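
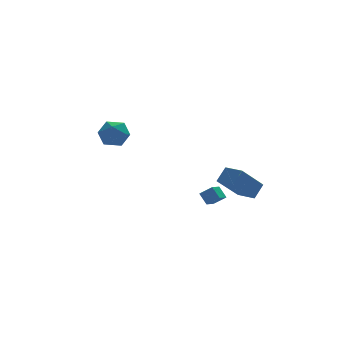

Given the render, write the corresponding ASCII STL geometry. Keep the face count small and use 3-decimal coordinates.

solid 
facet normal -0.752 0.553 0.359
outer loop
vertex -4.023 0.392 3.378
vertex -4.459 -0.425 3.725
vertex -3.821 0.074 4.292
endloop
endfacet
facet normal -0.142 0.925 0.353
outer loop
vertex -4.023 0.392 3.378
vertex -3.821 0.074 4.292
vertex -3.093 0.407 3.712
endloop
endfacet
facet normal 0.099 0.943 -0.319
outer loop
vertex -4.023 0.392 3.378
vertex -3.093 0.407 3.712
vertex -3.281 0.114 2.787
endloop
endfacet
facet normal -0.361 0.583 -0.728
outer loop
vertex -4.023 0.392 3.378
vertex -3.281 0.114 2.787
vertex -4.125 -0.399 2.795
endloop
endfacet
facet normal -0.887 0.342 -0.309
outer loop
vertex -4.023 0.392 3.378
vertex -4.125 -0.399 2.795
vertex -4.459 -0.425 3.725
endloop
endfacet
facet normal 0.336 0.570 0.749
outer loop
vertex -3.093 0.407 3.712
vertex -3.821 0.074 4.292
vertex -2.955 -0.401 4.265
endloop
endfacet
facet normal -0.651 -0.029 0.758
outer loop
vertex -3.821 0.074 4.292
vertex -4.459 -0.425 3.725
vertex -3.799 -0.914 4.273
endloop
endfacet
facet normal -0.871 -0.370 -0.323
outer loop
vertex -4.459 -0.425 3.725
vertex -4.125 -0.399 2.795
vertex -3.987 -1.207 3.348
endloop
endfacet
facet normal -0.021 0.019 -1.000
outer loop
vertex -4.125 -0.399 2.795
vertex -3.281 0.114 2.787
vertex -3.259 -0.874 2.768
endloop
endfacet
facet normal 0.725 0.600 -0.338
outer loop
vertex -3.281 0.114 2.787
vertex -3.093 0.407 3.712
vertex -2.621 -0.375 3.335
endloop
endfacet
facet normal 0.361 -0.583 0.728
outer loop
vertex -3.057 -1.192 3.682
vertex -2.955 -0.401 4.265
vertex -3.799 -0.914 4.273
endloop
endfacet
facet normal -0.099 -0.943 0.319
outer loop
vertex -3.057 -1.192 3.682
vertex -3.799 -0.914 4.273
vertex -3.987 -1.207 3.348
endloop
endfacet
facet normal 0.142 -0.925 -0.353
outer loop
vertex -3.057 -1.192 3.682
vertex -3.987 -1.207 3.348
vertex -3.259 -0.874 2.768
endloop
endfacet
facet normal 0.752 -0.553 -0.359
outer loop
vertex -3.057 -1.192 3.682
vertex -3.259 -0.874 2.768
vertex -2.621 -0.375 3.335
endloop
endfacet
facet normal 0.887 -0.342 0.309
outer loop
vertex -3.057 -1.192 3.682
vertex -2.621 -0.375 3.335
vertex -2.955 -0.401 4.265
endloop
endfacet
facet normal 0.021 -0.019 1.000
outer loop
vertex -3.799 -0.914 4.273
vertex -2.955 -0.401 4.265
vertex -3.821 0.074 4.292
endloop
endfacet
facet normal -0.725 -0.600 0.338
outer loop
vertex -3.987 -1.207 3.348
vertex -3.799 -0.914 4.273
vertex -4.459 -0.425 3.725
endloop
endfacet
facet normal -0.336 -0.570 -0.749
outer loop
vertex -3.259 -0.874 2.768
vertex -3.987 -1.207 3.348
vertex -4.125 -0.399 2.795
endloop
endfacet
facet normal 0.651 0.029 -0.758
outer loop
vertex -2.621 -0.375 3.335
vertex -3.259 -0.874 2.768
vertex -3.281 0.114 2.787
endloop
endfacet
facet normal 0.871 0.370 0.323
outer loop
vertex -2.955 -0.401 4.265
vertex -2.621 -0.375 3.335
vertex -3.093 0.407 3.712
endloop
endfacet
facet normal -0.589 -0.365 -0.721
outer loop
vertex 2.726 -2.131 -0.449
vertex 2.163 -0.987 -0.568
vertex 4.197 -1.562 -1.94
endloop
endfacet
facet normal 0.440 -0.893 0.093
outer loop
vertex 4.857 -1.153 -1.132
vertex 2.726 -2.131 -0.449
vertex 4.197 -1.562 -1.94
endloop
endfacet
facet normal -0.589 -0.364 -0.721
outer loop
vertex 4.197 -1.562 -1.94
vertex 2.163 -0.987 -0.568
vertex 3.634 -0.418 -2.058
endloop
endfacet
facet normal 0.678 0.263 -0.687
outer loop
vertex 3.634 -0.418 -2.058
vertex 4.857 -1.153 -1.132
vertex 4.197 -1.562 -1.94
endloop
endfacet
facet normal -0.678 -0.262 0.687
outer loop
vertex 2.726 -2.131 -0.449
vertex 2.823 -0.578 0.24
vertex 2.163 -0.987 -0.568
endloop
endfacet
facet normal 0.440 -0.893 0.093
outer loop
vertex 3.386 -1.722 0.358
vertex 2.726 -2.131 -0.449
vertex 4.857 -1.153 -1.132
endloop
endfacet
facet normal -0.677 -0.263 0.687
outer loop
vertex 3.386 -1.722 0.358
vertex 2.823 -0.578 0.24
vertex 2.726 -2.131 -0.449
endloop
endfacet
facet normal -0.440 0.893 -0.093
outer loop
vertex 2.163 -0.987 -0.568
vertex 2.823 -0.578 0.24
vertex 3.634 -0.418 -2.058
endloop
endfacet
facet normal 0.678 0.262 -0.687
outer loop
vertex 4.294 -0.009 -1.251
vertex 4.857 -1.153 -1.132
vertex 3.634 -0.418 -2.058
endloop
endfacet
facet normal -0.440 0.893 -0.093
outer loop
vertex 3.634 -0.418 -2.058
vertex 2.823 -0.578 0.24
vertex 4.294 -0.009 -1.251
endloop
endfacet
facet normal 0.589 0.365 0.721
outer loop
vertex 4.294 -0.009 -1.251
vertex 3.386 -1.722 0.358
vertex 4.857 -1.153 -1.132
endloop
endfacet
facet normal 0.590 0.365 0.721
outer loop
vertex 2.823 -0.578 0.24
vertex 3.386 -1.722 0.358
vertex 4.294 -0.009 -1.251
endloop
endfacet
facet normal -0.656 0.427 -0.622
outer loop
vertex 2.188 2.035 -2.781
vertex 2.802 2.591 -3.047
vertex 2.428 1.459 -3.43
endloop
endfacet
facet normal -0.706 -0.639 0.306
outer loop
vertex 3.058 1.049 -2.833
vertex 2.188 2.035 -2.781
vertex 2.428 1.459 -3.43
endloop
endfacet
facet normal -0.656 0.427 -0.622
outer loop
vertex 2.428 1.459 -3.43
vertex 2.802 2.591 -3.047
vertex 3.042 2.015 -3.696
endloop
endfacet
facet normal 0.267 -0.640 -0.721
outer loop
vertex 3.042 2.015 -3.696
vertex 3.058 1.049 -2.833
vertex 2.428 1.459 -3.43
endloop
endfacet
facet normal -0.267 0.640 0.721
outer loop
vertex 2.188 2.035 -2.781
vertex 3.432 2.181 -2.45
vertex 2.802 2.591 -3.047
endloop
endfacet
facet normal -0.706 -0.639 0.306
outer loop
vertex 2.818 1.625 -2.184
vertex 2.188 2.035 -2.781
vertex 3.058 1.049 -2.833
endloop
endfacet
facet normal -0.267 0.640 0.721
outer loop
vertex 2.818 1.625 -2.184
vertex 3.432 2.181 -2.45
vertex 2.188 2.035 -2.781
endloop
endfacet
facet normal 0.706 0.639 -0.306
outer loop
vertex 2.802 2.591 -3.047
vertex 3.432 2.181 -2.45
vertex 3.042 2.015 -3.696
endloop
endfacet
facet normal 0.267 -0.640 -0.721
outer loop
vertex 3.672 1.605 -3.099
vertex 3.058 1.049 -2.833
vertex 3.042 2.015 -3.696
endloop
endfacet
facet normal 0.706 0.639 -0.306
outer loop
vertex 3.042 2.015 -3.696
vertex 3.432 2.181 -2.45
vertex 3.672 1.605 -3.099
endloop
endfacet
facet normal 0.656 -0.427 0.622
outer loop
vertex 3.672 1.605 -3.099
vertex 2.818 1.625 -2.184
vertex 3.058 1.049 -2.833
endloop
endfacet
facet normal 0.656 -0.427 0.622
outer loop
vertex 3.432 2.181 -2.45
vertex 2.818 1.625 -2.184
vertex 3.672 1.605 -3.099
endloop
endfacet

endsolid


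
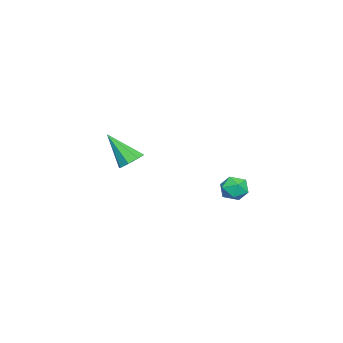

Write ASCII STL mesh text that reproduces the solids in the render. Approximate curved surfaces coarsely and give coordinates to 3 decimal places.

solid 
facet normal 0.062 0.625 -0.778
outer loop
vertex 1.914 -2.444 -2.056
vertex 1.147 -2.559 -2.209
vertex 1.558 -2.049 -1.767
endloop
endfacet
facet normal 0.745 0.208 0.634
outer loop
vertex 1.914 -2.444 -2.056
vertex 1.558 -2.049 -1.767
vertex 1.013 -3.921 -0.511
endloop
endfacet
facet normal 0.061 0.625 -0.778
outer loop
vertex 1.558 -2.049 -1.767
vertex 1.147 -2.559 -2.209
vertex 0.962 -1.953 -1.737
endloop
endfacet
facet normal 0.127 0.527 0.840
outer loop
vertex 1.558 -2.049 -1.767
vertex 0.962 -1.953 -1.737
vertex 1.013 -3.921 -0.511
endloop
endfacet
facet normal 0.062 0.625 -0.778
outer loop
vertex 0.962 -1.953 -1.737
vertex 1.147 -2.559 -2.209
vertex 0.474 -2.212 -1.984
endloop
endfacet
facet normal -0.577 0.421 0.700
outer loop
vertex 0.962 -1.953 -1.737
vertex 0.474 -2.212 -1.984
vertex 1.013 -3.921 -0.511
endloop
endfacet
facet normal 0.062 0.625 -0.779
outer loop
vertex 0.474 -2.212 -1.984
vertex 1.147 -2.559 -2.209
vertex 0.381 -2.674 -2.362
endloop
endfacet
facet normal -0.955 -0.048 0.294
outer loop
vertex 0.474 -2.212 -1.984
vertex 0.381 -2.674 -2.362
vertex 1.013 -3.921 -0.511
endloop
endfacet
facet normal 0.062 0.624 -0.779
outer loop
vertex 0.381 -2.674 -2.362
vertex 1.147 -2.559 -2.209
vertex 0.736 -3.069 -2.65
endloop
endfacet
facet normal -0.785 -0.604 -0.139
outer loop
vertex 0.381 -2.674 -2.362
vertex 0.736 -3.069 -2.65
vertex 1.013 -3.921 -0.511
endloop
endfacet
facet normal 0.062 0.624 -0.779
outer loop
vertex 0.736 -3.069 -2.65
vertex 1.147 -2.559 -2.209
vertex 1.332 -3.166 -2.68
endloop
endfacet
facet normal -0.168 -0.923 -0.346
outer loop
vertex 0.736 -3.069 -2.65
vertex 1.332 -3.166 -2.68
vertex 1.013 -3.921 -0.511
endloop
endfacet
facet normal 0.062 0.624 -0.779
outer loop
vertex 1.332 -3.166 -2.68
vertex 1.147 -2.559 -2.209
vertex 1.82 -2.907 -2.434
endloop
endfacet
facet normal 0.538 -0.818 -0.206
outer loop
vertex 1.332 -3.166 -2.68
vertex 1.82 -2.907 -2.434
vertex 1.013 -3.921 -0.511
endloop
endfacet
facet normal 0.062 0.624 -0.779
outer loop
vertex 1.82 -2.907 -2.434
vertex 1.147 -2.559 -2.209
vertex 1.914 -2.444 -2.056
endloop
endfacet
facet normal 0.915 -0.349 0.200
outer loop
vertex 1.82 -2.907 -2.434
vertex 1.914 -2.444 -2.056
vertex 1.013 -3.921 -0.511
endloop
endfacet
facet normal 0.199 0.850 0.488
outer loop
vertex 3.988 4.406 -2.331
vertex 3.535 4.148 -1.697
vertex 4.336 3.977 -1.725
endloop
endfacet
facet normal 0.737 0.674 0.054
outer loop
vertex 3.988 4.406 -2.331
vertex 4.336 3.977 -1.725
vertex 4.536 3.821 -2.505
endloop
endfacet
facet normal 0.479 0.630 -0.611
outer loop
vertex 3.988 4.406 -2.331
vertex 4.536 3.821 -2.505
vertex 3.857 3.896 -2.96
endloop
endfacet
facet normal -0.219 0.780 -0.587
outer loop
vertex 3.988 4.406 -2.331
vertex 3.857 3.896 -2.96
vertex 3.239 4.098 -2.461
endloop
endfacet
facet normal -0.392 0.915 0.092
outer loop
vertex 3.988 4.406 -2.331
vertex 3.239 4.098 -2.461
vertex 3.535 4.148 -1.697
endloop
endfacet
facet normal 0.970 0.027 0.243
outer loop
vertex 4.536 3.821 -2.505
vertex 4.336 3.977 -1.725
vertex 4.421 3.202 -1.979
endloop
endfacet
facet normal 0.100 0.311 0.945
outer loop
vertex 4.336 3.977 -1.725
vertex 3.535 4.148 -1.697
vertex 3.803 3.404 -1.48
endloop
endfacet
facet normal -0.856 0.418 0.304
outer loop
vertex 3.535 4.148 -1.697
vertex 3.239 4.098 -2.461
vertex 3.124 3.479 -1.935
endloop
endfacet
facet normal -0.576 0.197 -0.793
outer loop
vertex 3.239 4.098 -2.461
vertex 3.857 3.896 -2.96
vertex 3.324 3.323 -2.715
endloop
endfacet
facet normal 0.553 -0.044 -0.832
outer loop
vertex 3.857 3.896 -2.96
vertex 4.536 3.821 -2.505
vertex 4.125 3.152 -2.743
endloop
endfacet
facet normal 0.219 -0.780 0.587
outer loop
vertex 3.672 2.894 -2.109
vertex 4.421 3.202 -1.979
vertex 3.803 3.404 -1.48
endloop
endfacet
facet normal -0.479 -0.630 0.611
outer loop
vertex 3.672 2.894 -2.109
vertex 3.803 3.404 -1.48
vertex 3.124 3.479 -1.935
endloop
endfacet
facet normal -0.737 -0.674 -0.054
outer loop
vertex 3.672 2.894 -2.109
vertex 3.124 3.479 -1.935
vertex 3.324 3.323 -2.715
endloop
endfacet
facet normal -0.199 -0.850 -0.488
outer loop
vertex 3.672 2.894 -2.109
vertex 3.324 3.323 -2.715
vertex 4.125 3.152 -2.743
endloop
endfacet
facet normal 0.392 -0.915 -0.092
outer loop
vertex 3.672 2.894 -2.109
vertex 4.125 3.152 -2.743
vertex 4.421 3.202 -1.979
endloop
endfacet
facet normal 0.576 -0.197 0.793
outer loop
vertex 3.803 3.404 -1.48
vertex 4.421 3.202 -1.979
vertex 4.336 3.977 -1.725
endloop
endfacet
facet normal -0.553 0.044 0.832
outer loop
vertex 3.124 3.479 -1.935
vertex 3.803 3.404 -1.48
vertex 3.535 4.148 -1.697
endloop
endfacet
facet normal -0.970 -0.027 -0.243
outer loop
vertex 3.324 3.323 -2.715
vertex 3.124 3.479 -1.935
vertex 3.239 4.098 -2.461
endloop
endfacet
facet normal -0.100 -0.311 -0.945
outer loop
vertex 4.125 3.152 -2.743
vertex 3.324 3.323 -2.715
vertex 3.857 3.896 -2.96
endloop
endfacet
facet normal 0.856 -0.418 -0.304
outer loop
vertex 4.421 3.202 -1.979
vertex 4.125 3.152 -2.743
vertex 4.536 3.821 -2.505
endloop
endfacet

endsolid


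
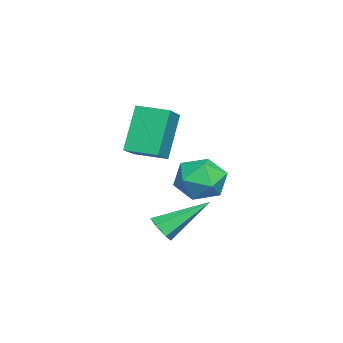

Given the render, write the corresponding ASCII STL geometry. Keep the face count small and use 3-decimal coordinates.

solid 
facet normal -0.142 -0.142 0.980
outer loop
vertex -0.443 -1.979 -2.146
vertex -1.514 -1.995 -2.304
vertex -0.946 -2.915 -2.355
endloop
endfacet
facet normal 0.476 -0.427 0.769
outer loop
vertex -0.443 -1.979 -2.146
vertex -0.946 -2.915 -2.355
vertex 0.006 -2.696 -2.822
endloop
endfacet
facet normal 0.872 0.092 0.482
outer loop
vertex -0.443 -1.979 -2.146
vertex 0.006 -2.696 -2.822
vertex 0.027 -1.64 -3.061
endloop
endfacet
facet normal 0.498 0.698 0.514
outer loop
vertex -0.443 -1.979 -2.146
vertex 0.027 -1.64 -3.061
vertex -0.913 -1.206 -2.74
endloop
endfacet
facet normal -0.130 0.553 0.823
outer loop
vertex -0.443 -1.979 -2.146
vertex -0.913 -1.206 -2.74
vertex -1.514 -1.995 -2.304
endloop
endfacet
facet normal 0.335 -0.906 0.258
outer loop
vertex 0.006 -2.696 -2.822
vertex -0.946 -2.915 -2.355
vertex -0.787 -3.154 -3.4
endloop
endfacet
facet normal -0.666 -0.444 0.599
outer loop
vertex -0.946 -2.915 -2.355
vertex -1.514 -1.995 -2.304
vertex -1.727 -2.72 -3.079
endloop
endfacet
facet normal -0.645 0.682 0.345
outer loop
vertex -1.514 -1.995 -2.304
vertex -0.913 -1.206 -2.74
vertex -1.706 -1.664 -3.318
endloop
endfacet
facet normal 0.371 0.916 -0.153
outer loop
vertex -0.913 -1.206 -2.74
vertex 0.027 -1.64 -3.061
vertex -0.754 -1.445 -3.785
endloop
endfacet
facet normal 0.976 -0.066 -0.206
outer loop
vertex 0.027 -1.64 -3.061
vertex 0.006 -2.696 -2.822
vertex -0.186 -2.365 -3.836
endloop
endfacet
facet normal -0.498 -0.698 -0.514
outer loop
vertex -1.257 -2.381 -3.994
vertex -0.787 -3.154 -3.4
vertex -1.727 -2.72 -3.079
endloop
endfacet
facet normal -0.872 -0.092 -0.482
outer loop
vertex -1.257 -2.381 -3.994
vertex -1.727 -2.72 -3.079
vertex -1.706 -1.664 -3.318
endloop
endfacet
facet normal -0.476 0.427 -0.769
outer loop
vertex -1.257 -2.381 -3.994
vertex -1.706 -1.664 -3.318
vertex -0.754 -1.445 -3.785
endloop
endfacet
facet normal 0.142 0.142 -0.980
outer loop
vertex -1.257 -2.381 -3.994
vertex -0.754 -1.445 -3.785
vertex -0.186 -2.365 -3.836
endloop
endfacet
facet normal 0.130 -0.553 -0.823
outer loop
vertex -1.257 -2.381 -3.994
vertex -0.186 -2.365 -3.836
vertex -0.787 -3.154 -3.4
endloop
endfacet
facet normal -0.371 -0.916 0.153
outer loop
vertex -1.727 -2.72 -3.079
vertex -0.787 -3.154 -3.4
vertex -0.946 -2.915 -2.355
endloop
endfacet
facet normal -0.976 0.066 0.206
outer loop
vertex -1.706 -1.664 -3.318
vertex -1.727 -2.72 -3.079
vertex -1.514 -1.995 -2.304
endloop
endfacet
facet normal -0.335 0.906 -0.258
outer loop
vertex -0.754 -1.445 -3.785
vertex -1.706 -1.664 -3.318
vertex -0.913 -1.206 -2.74
endloop
endfacet
facet normal 0.666 0.444 -0.599
outer loop
vertex -0.186 -2.365 -3.836
vertex -0.754 -1.445 -3.785
vertex 0.027 -1.64 -3.061
endloop
endfacet
facet normal 0.645 -0.682 -0.345
outer loop
vertex -0.787 -3.154 -3.4
vertex -0.186 -2.365 -3.836
vertex 0.006 -2.696 -2.822
endloop
endfacet
facet normal -0.890 0.089 -0.447
outer loop
vertex -0.859 -4.15 0.206
vertex -0.681 -2.897 0.102
vertex 0.035 -4.43 -1.628
endloop
endfacet
facet normal -0.140 -0.987 0.082
outer loop
vertex 1.361 -4.563 -0.962
vertex -0.859 -4.15 0.206
vertex 0.035 -4.43 -1.628
endloop
endfacet
facet normal -0.890 0.089 -0.447
outer loop
vertex 0.035 -4.43 -1.628
vertex -0.681 -2.897 0.102
vertex 0.213 -3.177 -1.733
endloop
endfacet
facet normal 0.434 -0.136 -0.891
outer loop
vertex 0.213 -3.177 -1.733
vertex 1.361 -4.563 -0.962
vertex 0.035 -4.43 -1.628
endloop
endfacet
facet normal -0.434 0.136 0.891
outer loop
vertex -0.859 -4.15 0.206
vertex 0.645 -3.03 0.768
vertex -0.681 -2.897 0.102
endloop
endfacet
facet normal -0.140 -0.987 0.082
outer loop
vertex 0.467 -4.283 0.873
vertex -0.859 -4.15 0.206
vertex 1.361 -4.563 -0.962
endloop
endfacet
facet normal -0.434 0.136 0.890
outer loop
vertex 0.467 -4.283 0.873
vertex 0.645 -3.03 0.768
vertex -0.859 -4.15 0.206
endloop
endfacet
facet normal 0.140 0.987 -0.082
outer loop
vertex -0.681 -2.897 0.102
vertex 0.645 -3.03 0.768
vertex 0.213 -3.177 -1.733
endloop
endfacet
facet normal 0.434 -0.136 -0.890
outer loop
vertex 1.539 -3.31 -1.066
vertex 1.361 -4.563 -0.962
vertex 0.213 -3.177 -1.733
endloop
endfacet
facet normal 0.140 0.987 -0.082
outer loop
vertex 0.213 -3.177 -1.733
vertex 0.645 -3.03 0.768
vertex 1.539 -3.31 -1.066
endloop
endfacet
facet normal 0.890 -0.089 0.447
outer loop
vertex 1.539 -3.31 -1.066
vertex 0.467 -4.283 0.873
vertex 1.361 -4.563 -0.962
endloop
endfacet
facet normal 0.890 -0.089 0.447
outer loop
vertex 0.645 -3.03 0.768
vertex 0.467 -4.283 0.873
vertex 1.539 -3.31 -1.066
endloop
endfacet
facet normal 0.298 -0.775 -0.557
outer loop
vertex 2.192 -3.301 -4.169
vertex 1.735 -3.197 -4.558
vertex 2.275 -2.928 -4.643
endloop
endfacet
facet normal 0.844 0.340 0.415
outer loop
vertex 2.192 -3.301 -4.169
vertex 2.275 -2.928 -4.643
vertex 1.105 -1.563 -3.382
endloop
endfacet
facet normal 0.298 -0.775 -0.558
outer loop
vertex 2.275 -2.928 -4.643
vertex 1.735 -3.197 -4.558
vertex 1.818 -2.823 -5.033
endloop
endfacet
facet normal 0.501 0.779 -0.378
outer loop
vertex 2.275 -2.928 -4.643
vertex 1.818 -2.823 -5.033
vertex 1.105 -1.563 -3.382
endloop
endfacet
facet normal 0.299 -0.774 -0.558
outer loop
vertex 1.818 -2.823 -5.033
vertex 1.735 -3.197 -4.558
vertex 1.277 -3.093 -4.948
endloop
endfacet
facet normal -0.416 0.627 -0.658
outer loop
vertex 1.818 -2.823 -5.033
vertex 1.277 -3.093 -4.948
vertex 1.105 -1.563 -3.382
endloop
endfacet
facet normal 0.299 -0.774 -0.558
outer loop
vertex 1.277 -3.093 -4.948
vertex 1.735 -3.197 -4.558
vertex 1.194 -3.467 -4.473
endloop
endfacet
facet normal -0.989 0.036 -0.144
outer loop
vertex 1.277 -3.093 -4.948
vertex 1.194 -3.467 -4.473
vertex 1.105 -1.563 -3.382
endloop
endfacet
facet normal 0.299 -0.774 -0.558
outer loop
vertex 1.194 -3.467 -4.473
vertex 1.735 -3.197 -4.558
vertex 1.652 -3.571 -4.083
endloop
endfacet
facet normal -0.645 -0.402 0.650
outer loop
vertex 1.194 -3.467 -4.473
vertex 1.652 -3.571 -4.083
vertex 1.105 -1.563 -3.382
endloop
endfacet
facet normal 0.298 -0.775 -0.558
outer loop
vertex 1.652 -3.571 -4.083
vertex 1.735 -3.197 -4.558
vertex 2.192 -3.301 -4.169
endloop
endfacet
facet normal 0.273 -0.250 0.929
outer loop
vertex 1.652 -3.571 -4.083
vertex 2.192 -3.301 -4.169
vertex 1.105 -1.563 -3.382
endloop
endfacet

endsolid


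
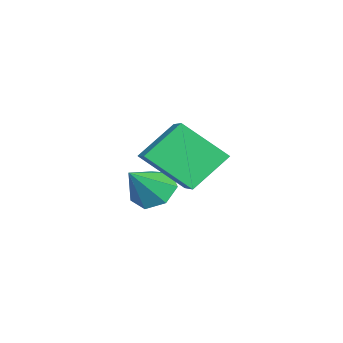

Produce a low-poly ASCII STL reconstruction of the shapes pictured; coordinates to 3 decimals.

solid 
facet normal -0.660 0.313 -0.683
outer loop
vertex -3.819 1.674 -1.461
vertex -4.388 1.096 -1.176
vertex -4.272 1.908 -0.916
endloop
endfacet
facet normal 0.695 0.655 0.297
outer loop
vertex -3.819 1.674 -1.461
vertex -4.272 1.908 -0.916
vertex -3.392 0.624 -0.144
endloop
endfacet
facet normal -0.660 0.313 -0.683
outer loop
vertex -4.272 1.908 -0.916
vertex -4.388 1.096 -1.176
vertex -4.813 1.53 -0.567
endloop
endfacet
facet normal 0.123 0.572 0.811
outer loop
vertex -4.272 1.908 -0.916
vertex -4.813 1.53 -0.567
vertex -3.392 0.624 -0.144
endloop
endfacet
facet normal -0.660 0.313 -0.683
outer loop
vertex -4.813 1.53 -0.567
vertex -4.388 1.096 -1.176
vertex -5.034 0.826 -0.676
endloop
endfacet
facet normal -0.313 -0.049 0.948
outer loop
vertex -4.813 1.53 -0.567
vertex -5.034 0.826 -0.676
vertex -3.392 0.624 -0.144
endloop
endfacet
facet normal -0.660 0.313 -0.683
outer loop
vertex -5.034 0.826 -0.676
vertex -4.388 1.096 -1.176
vertex -4.768 0.325 -1.162
endloop
endfacet
facet normal -0.288 -0.741 0.607
outer loop
vertex -5.034 0.826 -0.676
vertex -4.768 0.325 -1.162
vertex -3.392 0.624 -0.144
endloop
endfacet
facet normal -0.660 0.313 -0.683
outer loop
vertex -4.768 0.325 -1.162
vertex -4.388 1.096 -1.176
vertex -4.217 0.405 -1.658
endloop
endfacet
facet normal 0.182 -0.982 0.043
outer loop
vertex -4.768 0.325 -1.162
vertex -4.217 0.405 -1.658
vertex -3.392 0.624 -0.144
endloop
endfacet
facet normal -0.659 0.313 -0.683
outer loop
vertex -4.217 0.405 -1.658
vertex -4.388 1.096 -1.176
vertex -3.794 1.005 -1.791
endloop
endfacet
facet normal 0.740 -0.592 -0.318
outer loop
vertex -4.217 0.405 -1.658
vertex -3.794 1.005 -1.791
vertex -3.392 0.624 -0.144
endloop
endfacet
facet normal -0.660 0.312 -0.683
outer loop
vertex -3.794 1.005 -1.791
vertex -4.388 1.096 -1.176
vertex -3.819 1.674 -1.461
endloop
endfacet
facet normal 0.969 0.137 -0.205
outer loop
vertex -3.794 1.005 -1.791
vertex -3.819 1.674 -1.461
vertex -3.392 0.624 -0.144
endloop
endfacet
facet normal -0.860 -0.377 -0.344
outer loop
vertex -2.641 2.281 2.29
vertex -2.776 3.671 1.106
vertex -1.833 1.432 1.201
endloop
endfacet
facet normal 0.073 -0.759 0.646
outer loop
vertex -0.104 2.189 1.894
vertex -2.641 2.281 2.29
vertex -1.833 1.432 1.201
endloop
endfacet
facet normal -0.860 -0.377 -0.345
outer loop
vertex -1.833 1.432 1.201
vertex -2.776 3.671 1.106
vertex -1.967 2.822 0.017
endloop
endfacet
facet normal 0.505 -0.531 -0.680
outer loop
vertex -1.967 2.822 0.017
vertex -0.104 2.189 1.894
vertex -1.833 1.432 1.201
endloop
endfacet
facet normal -0.505 0.531 0.681
outer loop
vertex -2.641 2.281 2.29
vertex -1.047 4.428 1.799
vertex -2.776 3.671 1.106
endloop
endfacet
facet normal 0.073 -0.759 0.647
outer loop
vertex -0.913 3.038 2.983
vertex -2.641 2.281 2.29
vertex -0.104 2.189 1.894
endloop
endfacet
facet normal -0.505 0.531 0.680
outer loop
vertex -0.913 3.038 2.983
vertex -1.047 4.428 1.799
vertex -2.641 2.281 2.29
endloop
endfacet
facet normal -0.073 0.759 -0.647
outer loop
vertex -2.776 3.671 1.106
vertex -1.047 4.428 1.799
vertex -1.967 2.822 0.017
endloop
endfacet
facet normal 0.505 -0.531 -0.681
outer loop
vertex -0.239 3.579 0.71
vertex -0.104 2.189 1.894
vertex -1.967 2.822 0.017
endloop
endfacet
facet normal -0.073 0.759 -0.646
outer loop
vertex -1.967 2.822 0.017
vertex -1.047 4.428 1.799
vertex -0.239 3.579 0.71
endloop
endfacet
facet normal 0.860 0.377 0.345
outer loop
vertex -0.239 3.579 0.71
vertex -0.913 3.038 2.983
vertex -0.104 2.189 1.894
endloop
endfacet
facet normal 0.860 0.376 0.345
outer loop
vertex -1.047 4.428 1.799
vertex -0.913 3.038 2.983
vertex -0.239 3.579 0.71
endloop
endfacet

endsolid


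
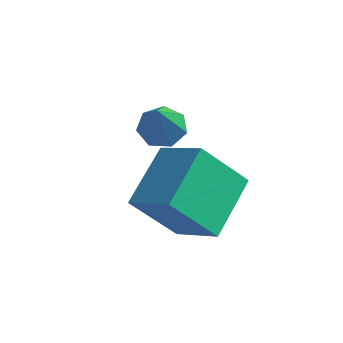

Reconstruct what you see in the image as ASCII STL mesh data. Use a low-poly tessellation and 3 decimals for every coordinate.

solid 
facet normal -0.263 0.559 -0.786
outer loop
vertex 1.599 -0.31 1.907
vertex 1.255 -0.836 1.648
vertex 1.032 -0.35 2.068
endloop
endfacet
facet normal 0.169 0.636 0.753
outer loop
vertex 1.599 -0.31 1.907
vertex 1.032 -0.35 2.068
vertex 1.805 -2.004 3.292
endloop
endfacet
facet normal -0.264 0.559 -0.786
outer loop
vertex 1.032 -0.35 2.068
vertex 1.255 -0.836 1.648
vertex 0.634 -0.756 1.913
endloop
endfacet
facet normal -0.587 0.286 0.757
outer loop
vertex 1.032 -0.35 2.068
vertex 0.634 -0.756 1.913
vertex 1.805 -2.004 3.292
endloop
endfacet
facet normal -0.264 0.558 -0.787
outer loop
vertex 0.634 -0.756 1.913
vertex 1.255 -0.836 1.648
vertex 0.702 -1.223 1.559
endloop
endfacet
facet normal -0.845 -0.396 0.360
outer loop
vertex 0.634 -0.756 1.913
vertex 0.702 -1.223 1.559
vertex 1.805 -2.004 3.292
endloop
endfacet
facet normal -0.263 0.558 -0.787
outer loop
vertex 0.702 -1.223 1.559
vertex 1.255 -0.836 1.648
vertex 1.187 -1.399 1.272
endloop
endfacet
facet normal -0.412 -0.900 -0.144
outer loop
vertex 0.702 -1.223 1.559
vertex 1.187 -1.399 1.272
vertex 1.805 -2.004 3.292
endloop
endfacet
facet normal -0.264 0.558 -0.787
outer loop
vertex 1.187 -1.399 1.272
vertex 1.255 -0.836 1.648
vertex 1.723 -1.151 1.268
endloop
endfacet
facet normal 0.388 -0.844 -0.371
outer loop
vertex 1.187 -1.399 1.272
vertex 1.723 -1.151 1.268
vertex 1.805 -2.004 3.292
endloop
endfacet
facet normal -0.263 0.558 -0.787
outer loop
vertex 1.723 -1.151 1.268
vertex 1.255 -0.836 1.648
vertex 1.906 -0.666 1.551
endloop
endfacet
facet normal 0.951 -0.270 -0.152
outer loop
vertex 1.723 -1.151 1.268
vertex 1.906 -0.666 1.551
vertex 1.805 -2.004 3.292
endloop
endfacet
facet normal -0.263 0.559 -0.786
outer loop
vertex 1.906 -0.666 1.551
vertex 1.255 -0.836 1.648
vertex 1.599 -0.31 1.907
endloop
endfacet
facet normal 0.853 0.388 0.348
outer loop
vertex 1.906 -0.666 1.551
vertex 1.599 -0.31 1.907
vertex 1.805 -2.004 3.292
endloop
endfacet
facet normal -0.856 0.199 -0.478
outer loop
vertex 2.268 -4.196 1.489
vertex 2.187 -2.491 2.346
vertex 3.207 -3.46 0.114
endloop
endfacet
facet normal 0.042 -0.893 -0.449
outer loop
vertex 4.533 -3.769 0.854
vertex 2.268 -4.196 1.489
vertex 3.207 -3.46 0.114
endloop
endfacet
facet normal -0.856 0.199 -0.478
outer loop
vertex 3.207 -3.46 0.114
vertex 2.187 -2.491 2.346
vertex 3.126 -1.755 0.971
endloop
endfacet
facet normal 0.516 0.404 -0.755
outer loop
vertex 3.126 -1.755 0.971
vertex 4.533 -3.769 0.854
vertex 3.207 -3.46 0.114
endloop
endfacet
facet normal -0.516 -0.404 0.755
outer loop
vertex 2.268 -4.196 1.489
vertex 3.513 -2.8 3.086
vertex 2.187 -2.491 2.346
endloop
endfacet
facet normal 0.042 -0.893 -0.449
outer loop
vertex 3.594 -4.505 2.229
vertex 2.268 -4.196 1.489
vertex 4.533 -3.769 0.854
endloop
endfacet
facet normal -0.516 -0.404 0.755
outer loop
vertex 3.594 -4.505 2.229
vertex 3.513 -2.8 3.086
vertex 2.268 -4.196 1.489
endloop
endfacet
facet normal -0.042 0.893 0.449
outer loop
vertex 2.187 -2.491 2.346
vertex 3.513 -2.8 3.086
vertex 3.126 -1.755 0.971
endloop
endfacet
facet normal 0.516 0.404 -0.755
outer loop
vertex 4.452 -2.064 1.711
vertex 4.533 -3.769 0.854
vertex 3.126 -1.755 0.971
endloop
endfacet
facet normal -0.042 0.893 0.449
outer loop
vertex 3.126 -1.755 0.971
vertex 3.513 -2.8 3.086
vertex 4.452 -2.064 1.711
endloop
endfacet
facet normal 0.856 -0.199 0.478
outer loop
vertex 4.452 -2.064 1.711
vertex 3.594 -4.505 2.229
vertex 4.533 -3.769 0.854
endloop
endfacet
facet normal 0.856 -0.199 0.478
outer loop
vertex 3.513 -2.8 3.086
vertex 3.594 -4.505 2.229
vertex 4.452 -2.064 1.711
endloop
endfacet

endsolid


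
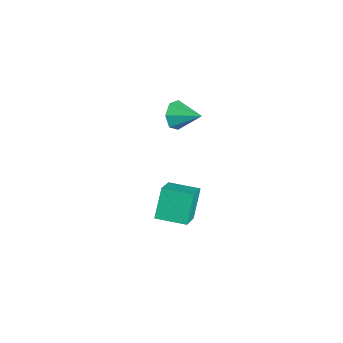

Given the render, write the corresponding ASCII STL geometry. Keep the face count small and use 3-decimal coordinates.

solid 
facet normal -0.705 0.401 -0.585
outer loop
vertex 2.381 -2.249 -3.604
vertex 3.17 -1.0 -3.697
vertex 3.141 -2.825 -4.914
endloop
endfacet
facet normal -0.533 -0.844 0.062
outer loop
vertex 4.43 -3.56 -3.843
vertex 2.381 -2.249 -3.604
vertex 3.141 -2.825 -4.914
endloop
endfacet
facet normal -0.705 0.401 -0.585
outer loop
vertex 3.141 -2.825 -4.914
vertex 3.17 -1.0 -3.697
vertex 3.929 -1.576 -5.006
endloop
endfacet
facet normal 0.469 -0.355 -0.808
outer loop
vertex 3.929 -1.576 -5.006
vertex 4.43 -3.56 -3.843
vertex 3.141 -2.825 -4.914
endloop
endfacet
facet normal -0.469 0.356 0.808
outer loop
vertex 2.381 -2.249 -3.604
vertex 4.459 -1.735 -2.626
vertex 3.17 -1.0 -3.697
endloop
endfacet
facet normal -0.533 -0.844 0.062
outer loop
vertex 3.671 -2.984 -2.534
vertex 2.381 -2.249 -3.604
vertex 4.43 -3.56 -3.843
endloop
endfacet
facet normal -0.469 0.355 0.809
outer loop
vertex 3.671 -2.984 -2.534
vertex 4.459 -1.735 -2.626
vertex 2.381 -2.249 -3.604
endloop
endfacet
facet normal 0.533 0.844 -0.062
outer loop
vertex 3.17 -1.0 -3.697
vertex 4.459 -1.735 -2.626
vertex 3.929 -1.576 -5.006
endloop
endfacet
facet normal 0.468 -0.356 -0.809
outer loop
vertex 5.219 -2.311 -3.936
vertex 4.43 -3.56 -3.843
vertex 3.929 -1.576 -5.006
endloop
endfacet
facet normal 0.533 0.844 -0.062
outer loop
vertex 3.929 -1.576 -5.006
vertex 4.459 -1.735 -2.626
vertex 5.219 -2.311 -3.936
endloop
endfacet
facet normal 0.705 -0.401 0.585
outer loop
vertex 5.219 -2.311 -3.936
vertex 3.671 -2.984 -2.534
vertex 4.43 -3.56 -3.843
endloop
endfacet
facet normal 0.705 -0.401 0.585
outer loop
vertex 4.459 -1.735 -2.626
vertex 3.671 -2.984 -2.534
vertex 5.219 -2.311 -3.936
endloop
endfacet
facet normal -0.677 -0.635 -0.371
outer loop
vertex -1.416 -0.561 -3.668
vertex -1.841 -0.53 -2.945
vertex -1.926 -0.043 -3.624
endloop
endfacet
facet normal 0.509 0.557 -0.656
outer loop
vertex -1.416 -0.561 -3.668
vertex -1.926 -0.043 -3.624
vertex -0.839 0.41 -2.395
endloop
endfacet
facet normal -0.677 -0.636 -0.371
outer loop
vertex -1.926 -0.043 -3.624
vertex -1.841 -0.53 -2.945
vertex -2.373 0.108 -3.068
endloop
endfacet
facet normal -0.055 0.952 -0.302
outer loop
vertex -1.926 -0.043 -3.624
vertex -2.373 0.108 -3.068
vertex -0.839 0.41 -2.395
endloop
endfacet
facet normal -0.677 -0.636 -0.370
outer loop
vertex -2.373 0.108 -3.068
vertex -1.841 -0.53 -2.945
vertex -2.419 -0.221 -2.419
endloop
endfacet
facet normal -0.344 0.847 0.405
outer loop
vertex -2.373 0.108 -3.068
vertex -2.419 -0.221 -2.419
vertex -0.839 0.41 -2.395
endloop
endfacet
facet normal -0.677 -0.636 -0.371
outer loop
vertex -2.419 -0.221 -2.419
vertex -1.841 -0.53 -2.945
vertex -2.03 -0.783 -2.166
endloop
endfacet
facet normal -0.143 0.322 0.936
outer loop
vertex -2.419 -0.221 -2.419
vertex -2.03 -0.783 -2.166
vertex -0.839 0.41 -2.395
endloop
endfacet
facet normal -0.678 -0.635 -0.371
outer loop
vertex -2.03 -0.783 -2.166
vertex -1.841 -0.53 -2.945
vertex -1.499 -1.155 -2.499
endloop
endfacet
facet normal 0.398 -0.227 0.889
outer loop
vertex -2.03 -0.783 -2.166
vertex -1.499 -1.155 -2.499
vertex -0.839 0.41 -2.395
endloop
endfacet
facet normal -0.677 -0.635 -0.371
outer loop
vertex -1.499 -1.155 -2.499
vertex -1.841 -0.53 -2.945
vertex -1.225 -1.056 -3.168
endloop
endfacet
facet normal 0.872 -0.388 0.300
outer loop
vertex -1.499 -1.155 -2.499
vertex -1.225 -1.056 -3.168
vertex -0.839 0.41 -2.395
endloop
endfacet
facet normal -0.677 -0.636 -0.371
outer loop
vertex -1.225 -1.056 -3.168
vertex -1.841 -0.53 -2.945
vertex -1.416 -0.561 -3.668
endloop
endfacet
facet normal 0.921 -0.037 -0.389
outer loop
vertex -1.225 -1.056 -3.168
vertex -1.416 -0.561 -3.668
vertex -0.839 0.41 -2.395
endloop
endfacet

endsolid


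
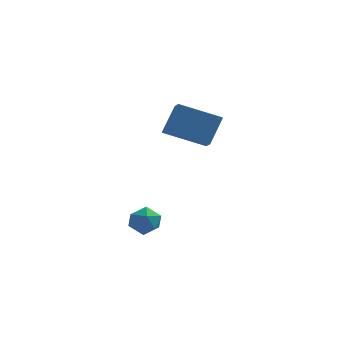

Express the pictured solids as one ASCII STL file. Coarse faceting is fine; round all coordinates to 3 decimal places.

solid 
facet normal -0.179 0.974 -0.140
outer loop
vertex -3.916 1.266 -2.779
vertex -4.252 1.308 -2.055
vertex -3.468 1.44 -2.14
endloop
endfacet
facet normal 0.405 0.769 -0.494
outer loop
vertex -3.916 1.266 -2.779
vertex -3.468 1.44 -2.14
vertex -3.192 0.937 -2.697
endloop
endfacet
facet normal 0.219 0.247 -0.944
outer loop
vertex -3.916 1.266 -2.779
vertex -3.192 0.937 -2.697
vertex -3.805 0.494 -2.955
endloop
endfacet
facet normal -0.481 0.129 -0.867
outer loop
vertex -3.916 1.266 -2.779
vertex -3.805 0.494 -2.955
vertex -4.46 0.723 -2.558
endloop
endfacet
facet normal -0.727 0.578 -0.371
outer loop
vertex -3.916 1.266 -2.779
vertex -4.46 0.723 -2.558
vertex -4.252 1.308 -2.055
endloop
endfacet
facet normal 0.866 0.500 -0.022
outer loop
vertex -3.192 0.937 -2.697
vertex -3.468 1.44 -2.14
vertex -3.08 0.777 -1.922
endloop
endfacet
facet normal -0.080 0.830 0.551
outer loop
vertex -3.468 1.44 -2.14
vertex -4.252 1.308 -2.055
vertex -3.735 1.006 -1.525
endloop
endfacet
facet normal -0.965 0.190 0.179
outer loop
vertex -4.252 1.308 -2.055
vertex -4.46 0.723 -2.558
vertex -4.348 0.563 -1.783
endloop
endfacet
facet normal -0.567 -0.537 -0.625
outer loop
vertex -4.46 0.723 -2.558
vertex -3.805 0.494 -2.955
vertex -4.072 0.06 -2.34
endloop
endfacet
facet normal 0.565 -0.346 -0.749
outer loop
vertex -3.805 0.494 -2.955
vertex -3.192 0.937 -2.697
vertex -3.288 0.192 -2.425
endloop
endfacet
facet normal 0.481 -0.129 0.867
outer loop
vertex -3.624 0.234 -1.701
vertex -3.08 0.777 -1.922
vertex -3.735 1.006 -1.525
endloop
endfacet
facet normal -0.219 -0.247 0.944
outer loop
vertex -3.624 0.234 -1.701
vertex -3.735 1.006 -1.525
vertex -4.348 0.563 -1.783
endloop
endfacet
facet normal -0.405 -0.769 0.494
outer loop
vertex -3.624 0.234 -1.701
vertex -4.348 0.563 -1.783
vertex -4.072 0.06 -2.34
endloop
endfacet
facet normal 0.179 -0.974 0.140
outer loop
vertex -3.624 0.234 -1.701
vertex -4.072 0.06 -2.34
vertex -3.288 0.192 -2.425
endloop
endfacet
facet normal 0.727 -0.578 0.371
outer loop
vertex -3.624 0.234 -1.701
vertex -3.288 0.192 -2.425
vertex -3.08 0.777 -1.922
endloop
endfacet
facet normal 0.567 0.537 0.625
outer loop
vertex -3.735 1.006 -1.525
vertex -3.08 0.777 -1.922
vertex -3.468 1.44 -2.14
endloop
endfacet
facet normal -0.565 0.346 0.749
outer loop
vertex -4.348 0.563 -1.783
vertex -3.735 1.006 -1.525
vertex -4.252 1.308 -2.055
endloop
endfacet
facet normal -0.866 -0.500 0.022
outer loop
vertex -4.072 0.06 -2.34
vertex -4.348 0.563 -1.783
vertex -4.46 0.723 -2.558
endloop
endfacet
facet normal 0.080 -0.830 -0.551
outer loop
vertex -3.288 0.192 -2.425
vertex -4.072 0.06 -2.34
vertex -3.805 0.494 -2.955
endloop
endfacet
facet normal 0.965 -0.190 -0.179
outer loop
vertex -3.08 0.777 -1.922
vertex -3.288 0.192 -2.425
vertex -3.192 0.937 -2.697
endloop
endfacet
facet normal -0.313 -0.509 -0.802
outer loop
vertex -2.964 1.326 2.865
vertex -3.212 2.522 2.203
vertex -1.089 1.314 2.142
endloop
endfacet
facet normal 0.178 -0.861 0.477
outer loop
vertex -0.608 2.098 3.377
vertex -2.964 1.326 2.865
vertex -1.089 1.314 2.142
endloop
endfacet
facet normal -0.312 -0.508 -0.802
outer loop
vertex -1.089 1.314 2.142
vertex -3.212 2.522 2.203
vertex -1.337 2.511 1.48
endloop
endfacet
facet normal 0.933 -0.006 -0.360
outer loop
vertex -1.337 2.511 1.48
vertex -0.608 2.098 3.377
vertex -1.089 1.314 2.142
endloop
endfacet
facet normal -0.933 0.006 0.360
outer loop
vertex -2.964 1.326 2.865
vertex -2.731 3.306 3.438
vertex -3.212 2.522 2.203
endloop
endfacet
facet normal 0.179 -0.861 0.476
outer loop
vertex -2.483 2.109 4.1
vertex -2.964 1.326 2.865
vertex -0.608 2.098 3.377
endloop
endfacet
facet normal -0.933 0.006 0.360
outer loop
vertex -2.483 2.109 4.1
vertex -2.731 3.306 3.438
vertex -2.964 1.326 2.865
endloop
endfacet
facet normal -0.179 0.861 -0.477
outer loop
vertex -3.212 2.522 2.203
vertex -2.731 3.306 3.438
vertex -1.337 2.511 1.48
endloop
endfacet
facet normal 0.933 -0.006 -0.360
outer loop
vertex -0.856 3.294 2.715
vertex -0.608 2.098 3.377
vertex -1.337 2.511 1.48
endloop
endfacet
facet normal -0.178 0.861 -0.476
outer loop
vertex -1.337 2.511 1.48
vertex -2.731 3.306 3.438
vertex -0.856 3.294 2.715
endloop
endfacet
facet normal 0.312 0.509 0.802
outer loop
vertex -0.856 3.294 2.715
vertex -2.483 2.109 4.1
vertex -0.608 2.098 3.377
endloop
endfacet
facet normal 0.313 0.508 0.802
outer loop
vertex -2.731 3.306 3.438
vertex -2.483 2.109 4.1
vertex -0.856 3.294 2.715
endloop
endfacet

endsolid


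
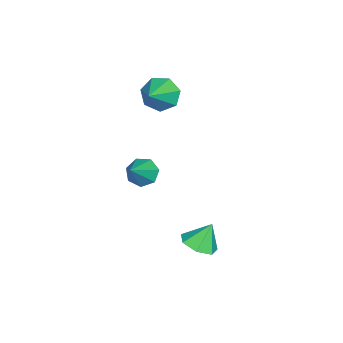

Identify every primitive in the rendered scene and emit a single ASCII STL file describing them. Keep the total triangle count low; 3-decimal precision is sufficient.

solid 
facet normal -0.868 0.082 -0.490
outer loop
vertex -1.579 -3.097 2.462
vertex -2.1 -3.226 3.364
vertex -1.767 -2.333 2.923
endloop
endfacet
facet normal 0.801 0.441 -0.405
outer loop
vertex -1.579 -3.097 2.462
vertex -1.767 -2.333 2.923
vertex -0.52 -3.374 4.256
endloop
endfacet
facet normal -0.868 0.082 -0.490
outer loop
vertex -1.767 -2.333 2.923
vertex -2.1 -3.226 3.364
vertex -2.206 -2.242 3.716
endloop
endfacet
facet normal 0.507 0.842 0.184
outer loop
vertex -1.767 -2.333 2.923
vertex -2.206 -2.242 3.716
vertex -0.52 -3.374 4.256
endloop
endfacet
facet normal -0.868 0.082 -0.490
outer loop
vertex -2.206 -2.242 3.716
vertex -2.1 -3.226 3.364
vertex -2.565 -2.892 4.244
endloop
endfacet
facet normal 0.132 0.580 0.804
outer loop
vertex -2.206 -2.242 3.716
vertex -2.565 -2.892 4.244
vertex -0.52 -3.374 4.256
endloop
endfacet
facet normal -0.868 0.081 -0.490
outer loop
vertex -2.565 -2.892 4.244
vertex -2.1 -3.226 3.364
vertex -2.574 -3.793 4.11
endloop
endfacet
facet normal -0.040 -0.147 0.988
outer loop
vertex -2.565 -2.892 4.244
vertex -2.574 -3.793 4.11
vertex -0.52 -3.374 4.256
endloop
endfacet
facet normal -0.868 0.082 -0.490
outer loop
vertex -2.574 -3.793 4.11
vertex -2.1 -3.226 3.364
vertex -2.226 -4.267 3.414
endloop
endfacet
facet normal 0.119 -0.792 0.599
outer loop
vertex -2.574 -3.793 4.11
vertex -2.226 -4.267 3.414
vertex -0.52 -3.374 4.256
endloop
endfacet
facet normal -0.868 0.082 -0.490
outer loop
vertex -2.226 -4.267 3.414
vertex -2.1 -3.226 3.364
vertex -1.783 -3.957 2.681
endloop
endfacet
facet normal 0.490 -0.869 -0.071
outer loop
vertex -2.226 -4.267 3.414
vertex -1.783 -3.957 2.681
vertex -0.52 -3.374 4.256
endloop
endfacet
facet normal -0.868 0.081 -0.490
outer loop
vertex -1.783 -3.957 2.681
vertex -2.1 -3.226 3.364
vertex -1.579 -3.097 2.462
endloop
endfacet
facet normal 0.793 -0.320 -0.518
outer loop
vertex -1.783 -3.957 2.681
vertex -1.579 -3.097 2.462
vertex -0.52 -3.374 4.256
endloop
endfacet
facet normal -0.770 0.085 -0.633
outer loop
vertex 2.805 -2.834 0.197
vertex 2.269 -2.91 0.839
vertex 2.608 -2.211 0.52
endloop
endfacet
facet normal 0.822 0.444 -0.356
outer loop
vertex 2.805 -2.834 0.197
vertex 2.608 -2.211 0.52
vertex 3.731 -3.07 2.041
endloop
endfacet
facet normal -0.769 0.084 -0.633
outer loop
vertex 2.608 -2.211 0.52
vertex 2.269 -2.91 0.839
vertex 2.155 -2.114 1.083
endloop
endfacet
facet normal 0.423 0.886 0.188
outer loop
vertex 2.608 -2.211 0.52
vertex 2.155 -2.114 1.083
vertex 3.731 -3.07 2.041
endloop
endfacet
facet normal -0.769 0.084 -0.633
outer loop
vertex 2.155 -2.114 1.083
vertex 2.269 -2.91 0.839
vertex 1.788 -2.617 1.462
endloop
endfacet
facet normal -0.080 0.637 0.767
outer loop
vertex 2.155 -2.114 1.083
vertex 1.788 -2.617 1.462
vertex 3.731 -3.07 2.041
endloop
endfacet
facet normal -0.769 0.084 -0.633
outer loop
vertex 1.788 -2.617 1.462
vertex 2.269 -2.91 0.839
vertex 1.783 -3.34 1.372
endloop
endfacet
facet normal -0.308 -0.115 0.944
outer loop
vertex 1.788 -2.617 1.462
vertex 1.783 -3.34 1.372
vertex 3.731 -3.07 2.041
endloop
endfacet
facet normal -0.769 0.085 -0.633
outer loop
vertex 1.783 -3.34 1.372
vertex 2.269 -2.91 0.839
vertex 2.144 -3.739 0.88
endloop
endfacet
facet normal -0.090 -0.805 0.587
outer loop
vertex 1.783 -3.34 1.372
vertex 2.144 -3.739 0.88
vertex 3.731 -3.07 2.041
endloop
endfacet
facet normal -0.770 0.085 -0.632
outer loop
vertex 2.144 -3.739 0.88
vertex 2.269 -2.91 0.839
vertex 2.598 -3.514 0.357
endloop
endfacet
facet normal 0.410 -0.911 -0.036
outer loop
vertex 2.144 -3.739 0.88
vertex 2.598 -3.514 0.357
vertex 3.731 -3.07 2.041
endloop
endfacet
facet normal -0.770 0.085 -0.633
outer loop
vertex 2.598 -3.514 0.357
vertex 2.269 -2.91 0.839
vertex 2.805 -2.834 0.197
endloop
endfacet
facet normal 0.816 -0.356 -0.455
outer loop
vertex 2.598 -3.514 0.357
vertex 2.805 -2.834 0.197
vertex 3.731 -3.07 2.041
endloop
endfacet
facet normal 0.256 -0.385 -0.887
outer loop
vertex 3.83 0.137 -3.105
vertex 2.873 0.005 -3.324
vertex 3.444 0.794 -3.502
endloop
endfacet
facet normal 0.590 0.642 0.489
outer loop
vertex 3.83 0.137 -3.105
vertex 3.444 0.794 -3.502
vertex 2.507 0.555 -2.056
endloop
endfacet
facet normal 0.256 -0.386 -0.886
outer loop
vertex 3.444 0.794 -3.502
vertex 2.873 0.005 -3.324
vertex 2.628 0.856 -3.765
endloop
endfacet
facet normal 0.018 0.984 0.175
outer loop
vertex 3.444 0.794 -3.502
vertex 2.628 0.856 -3.765
vertex 2.507 0.555 -2.056
endloop
endfacet
facet normal 0.257 -0.385 -0.886
outer loop
vertex 2.628 0.856 -3.765
vertex 2.873 0.005 -3.324
vertex 1.997 0.277 -3.696
endloop
endfacet
facet normal -0.669 0.739 0.083
outer loop
vertex 2.628 0.856 -3.765
vertex 1.997 0.277 -3.696
vertex 2.507 0.555 -2.056
endloop
endfacet
facet normal 0.256 -0.386 -0.886
outer loop
vertex 1.997 0.277 -3.696
vertex 2.873 0.005 -3.324
vertex 2.026 -0.507 -3.346
endloop
endfacet
facet normal -0.955 0.090 0.282
outer loop
vertex 1.997 0.277 -3.696
vertex 2.026 -0.507 -3.346
vertex 2.507 0.555 -2.056
endloop
endfacet
facet normal 0.256 -0.385 -0.887
outer loop
vertex 2.026 -0.507 -3.346
vertex 2.873 0.005 -3.324
vertex 2.693 -0.906 -2.98
endloop
endfacet
facet normal -0.624 -0.473 0.622
outer loop
vertex 2.026 -0.507 -3.346
vertex 2.693 -0.906 -2.98
vertex 2.507 0.555 -2.056
endloop
endfacet
facet normal 0.256 -0.385 -0.887
outer loop
vertex 2.693 -0.906 -2.98
vertex 2.873 0.005 -3.324
vertex 3.496 -0.619 -2.873
endloop
endfacet
facet normal 0.075 -0.526 0.847
outer loop
vertex 2.693 -0.906 -2.98
vertex 3.496 -0.619 -2.873
vertex 2.507 0.555 -2.056
endloop
endfacet
facet normal 0.256 -0.385 -0.887
outer loop
vertex 3.496 -0.619 -2.873
vertex 2.873 0.005 -3.324
vertex 3.83 0.137 -3.105
endloop
endfacet
facet normal 0.615 -0.030 0.788
outer loop
vertex 3.496 -0.619 -2.873
vertex 3.83 0.137 -3.105
vertex 2.507 0.555 -2.056
endloop
endfacet

endsolid


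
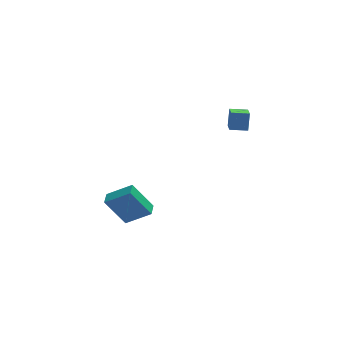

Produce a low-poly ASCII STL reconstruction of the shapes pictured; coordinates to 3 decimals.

solid 
facet normal -0.548 0.046 0.835
outer loop
vertex -2.788 -3.101 -1.747
vertex -2.595 -2.298 -1.665
vertex -4.122 -2.689 -2.645
endloop
endfacet
facet normal -0.232 -0.968 -0.099
outer loop
vertex -3.025 -2.782 -4.315
vertex -2.788 -3.101 -1.747
vertex -4.122 -2.689 -2.645
endloop
endfacet
facet normal -0.548 0.047 0.835
outer loop
vertex -4.122 -2.689 -2.645
vertex -2.595 -2.298 -1.665
vertex -3.929 -1.886 -2.564
endloop
endfacet
facet normal -0.803 0.248 -0.542
outer loop
vertex -3.929 -1.886 -2.564
vertex -3.025 -2.782 -4.315
vertex -4.122 -2.689 -2.645
endloop
endfacet
facet normal 0.803 -0.248 0.541
outer loop
vertex -2.788 -3.101 -1.747
vertex -1.498 -2.391 -3.335
vertex -2.595 -2.298 -1.665
endloop
endfacet
facet normal -0.232 -0.968 -0.099
outer loop
vertex -1.691 -3.194 -3.416
vertex -2.788 -3.101 -1.747
vertex -3.025 -2.782 -4.315
endloop
endfacet
facet normal 0.803 -0.248 0.542
outer loop
vertex -1.691 -3.194 -3.416
vertex -1.498 -2.391 -3.335
vertex -2.788 -3.101 -1.747
endloop
endfacet
facet normal 0.232 0.968 0.099
outer loop
vertex -2.595 -2.298 -1.665
vertex -1.498 -2.391 -3.335
vertex -3.929 -1.886 -2.564
endloop
endfacet
facet normal -0.803 0.248 -0.542
outer loop
vertex -2.832 -1.979 -4.233
vertex -3.025 -2.782 -4.315
vertex -3.929 -1.886 -2.564
endloop
endfacet
facet normal 0.232 0.968 0.099
outer loop
vertex -3.929 -1.886 -2.564
vertex -1.498 -2.391 -3.335
vertex -2.832 -1.979 -4.233
endloop
endfacet
facet normal 0.548 -0.047 -0.835
outer loop
vertex -2.832 -1.979 -4.233
vertex -1.691 -3.194 -3.416
vertex -3.025 -2.782 -4.315
endloop
endfacet
facet normal 0.548 -0.047 -0.835
outer loop
vertex -1.498 -2.391 -3.335
vertex -1.691 -3.194 -3.416
vertex -2.832 -1.979 -4.233
endloop
endfacet
facet normal -0.992 0.095 0.086
outer loop
vertex 2.36 -3.811 4.412
vertex 2.43 -2.807 4.11
vertex 2.238 -4.121 3.353
endloop
endfacet
facet normal -0.067 -0.955 0.287
outer loop
vertex 3.19 -4.213 3.27
vertex 2.36 -3.811 4.412
vertex 2.238 -4.121 3.353
endloop
endfacet
facet normal -0.992 0.095 0.086
outer loop
vertex 2.238 -4.121 3.353
vertex 2.43 -2.807 4.11
vertex 2.308 -3.118 3.051
endloop
endfacet
facet normal -0.110 -0.279 -0.954
outer loop
vertex 2.308 -3.118 3.051
vertex 3.19 -4.213 3.27
vertex 2.238 -4.121 3.353
endloop
endfacet
facet normal 0.110 0.279 0.954
outer loop
vertex 2.36 -3.811 4.412
vertex 3.382 -2.899 4.027
vertex 2.43 -2.807 4.11
endloop
endfacet
facet normal -0.066 -0.955 0.288
outer loop
vertex 3.312 -3.902 4.329
vertex 2.36 -3.811 4.412
vertex 3.19 -4.213 3.27
endloop
endfacet
facet normal 0.110 0.280 0.954
outer loop
vertex 3.312 -3.902 4.329
vertex 3.382 -2.899 4.027
vertex 2.36 -3.811 4.412
endloop
endfacet
facet normal 0.067 0.955 -0.288
outer loop
vertex 2.43 -2.807 4.11
vertex 3.382 -2.899 4.027
vertex 2.308 -3.118 3.051
endloop
endfacet
facet normal -0.110 -0.279 -0.954
outer loop
vertex 3.26 -3.209 2.968
vertex 3.19 -4.213 3.27
vertex 2.308 -3.118 3.051
endloop
endfacet
facet normal 0.066 0.956 -0.287
outer loop
vertex 2.308 -3.118 3.051
vertex 3.382 -2.899 4.027
vertex 3.26 -3.209 2.968
endloop
endfacet
facet normal 0.992 -0.095 -0.086
outer loop
vertex 3.26 -3.209 2.968
vertex 3.312 -3.902 4.329
vertex 3.19 -4.213 3.27
endloop
endfacet
facet normal 0.992 -0.095 -0.086
outer loop
vertex 3.382 -2.899 4.027
vertex 3.312 -3.902 4.329
vertex 3.26 -3.209 2.968
endloop
endfacet

endsolid


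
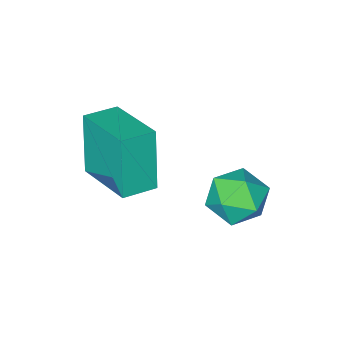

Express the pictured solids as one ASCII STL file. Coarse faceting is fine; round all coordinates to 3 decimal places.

solid 
facet normal -0.984 0.109 -0.142
outer loop
vertex -1.305 -4.173 1.727
vertex -1.154 -2.117 2.265
vertex -0.947 -3.656 -0.35
endloop
endfacet
facet normal -0.071 -0.965 -0.252
outer loop
vertex 0.194 -3.783 -0.185
vertex -1.305 -4.173 1.727
vertex -0.947 -3.656 -0.35
endloop
endfacet
facet normal -0.984 0.109 -0.142
outer loop
vertex -0.947 -3.656 -0.35
vertex -1.154 -2.117 2.265
vertex -0.796 -1.6 0.188
endloop
endfacet
facet normal 0.165 0.238 -0.957
outer loop
vertex -0.796 -1.6 0.188
vertex 0.194 -3.783 -0.185
vertex -0.947 -3.656 -0.35
endloop
endfacet
facet normal -0.165 -0.238 0.957
outer loop
vertex -1.305 -4.173 1.727
vertex -0.013 -2.244 2.43
vertex -1.154 -2.117 2.265
endloop
endfacet
facet normal -0.071 -0.965 -0.252
outer loop
vertex -0.164 -4.3 1.892
vertex -1.305 -4.173 1.727
vertex 0.194 -3.783 -0.185
endloop
endfacet
facet normal -0.165 -0.238 0.957
outer loop
vertex -0.164 -4.3 1.892
vertex -0.013 -2.244 2.43
vertex -1.305 -4.173 1.727
endloop
endfacet
facet normal 0.071 0.965 0.252
outer loop
vertex -1.154 -2.117 2.265
vertex -0.013 -2.244 2.43
vertex -0.796 -1.6 0.188
endloop
endfacet
facet normal 0.165 0.238 -0.957
outer loop
vertex 0.345 -1.727 0.353
vertex 0.194 -3.783 -0.185
vertex -0.796 -1.6 0.188
endloop
endfacet
facet normal 0.071 0.965 0.252
outer loop
vertex -0.796 -1.6 0.188
vertex -0.013 -2.244 2.43
vertex 0.345 -1.727 0.353
endloop
endfacet
facet normal 0.984 -0.109 0.142
outer loop
vertex 0.345 -1.727 0.353
vertex -0.164 -4.3 1.892
vertex 0.194 -3.783 -0.185
endloop
endfacet
facet normal 0.984 -0.109 0.142
outer loop
vertex -0.013 -2.244 2.43
vertex -0.164 -4.3 1.892
vertex 0.345 -1.727 0.353
endloop
endfacet
facet normal -0.483 0.872 -0.080
outer loop
vertex -3.754 -0.405 -2.184
vertex -4.194 -0.561 -1.23
vertex -3.265 -0.054 -1.309
endloop
endfacet
facet normal 0.137 0.891 -0.434
outer loop
vertex -3.754 -0.405 -2.184
vertex -3.265 -0.054 -1.309
vertex -2.702 -0.517 -2.082
endloop
endfacet
facet normal 0.129 0.369 -0.921
outer loop
vertex -3.754 -0.405 -2.184
vertex -2.702 -0.517 -2.082
vertex -3.285 -1.31 -2.481
endloop
endfacet
facet normal -0.497 0.027 -0.868
outer loop
vertex -3.754 -0.405 -2.184
vertex -3.285 -1.31 -2.481
vertex -4.207 -1.338 -1.954
endloop
endfacet
facet normal -0.874 0.339 -0.348
outer loop
vertex -3.754 -0.405 -2.184
vertex -4.207 -1.338 -1.954
vertex -4.194 -0.561 -1.23
endloop
endfacet
facet normal 0.660 0.751 0.031
outer loop
vertex -2.702 -0.517 -2.082
vertex -3.265 -0.054 -1.309
vertex -2.493 -0.742 -1.066
endloop
endfacet
facet normal -0.342 0.720 0.603
outer loop
vertex -3.265 -0.054 -1.309
vertex -4.194 -0.561 -1.23
vertex -3.415 -0.77 -0.539
endloop
endfacet
facet normal -0.975 -0.141 0.169
outer loop
vertex -4.194 -0.561 -1.23
vertex -4.207 -1.338 -1.954
vertex -3.998 -1.563 -0.938
endloop
endfacet
facet normal -0.364 -0.646 -0.671
outer loop
vertex -4.207 -1.338 -1.954
vertex -3.285 -1.31 -2.481
vertex -3.435 -2.026 -1.711
endloop
endfacet
facet normal 0.646 -0.094 -0.757
outer loop
vertex -3.285 -1.31 -2.481
vertex -2.702 -0.517 -2.082
vertex -2.506 -1.519 -1.79
endloop
endfacet
facet normal 0.497 -0.027 0.868
outer loop
vertex -2.946 -1.675 -0.836
vertex -2.493 -0.742 -1.066
vertex -3.415 -0.77 -0.539
endloop
endfacet
facet normal -0.129 -0.369 0.921
outer loop
vertex -2.946 -1.675 -0.836
vertex -3.415 -0.77 -0.539
vertex -3.998 -1.563 -0.938
endloop
endfacet
facet normal -0.137 -0.891 0.434
outer loop
vertex -2.946 -1.675 -0.836
vertex -3.998 -1.563 -0.938
vertex -3.435 -2.026 -1.711
endloop
endfacet
facet normal 0.483 -0.872 0.080
outer loop
vertex -2.946 -1.675 -0.836
vertex -3.435 -2.026 -1.711
vertex -2.506 -1.519 -1.79
endloop
endfacet
facet normal 0.874 -0.339 0.348
outer loop
vertex -2.946 -1.675 -0.836
vertex -2.506 -1.519 -1.79
vertex -2.493 -0.742 -1.066
endloop
endfacet
facet normal 0.364 0.646 0.671
outer loop
vertex -3.415 -0.77 -0.539
vertex -2.493 -0.742 -1.066
vertex -3.265 -0.054 -1.309
endloop
endfacet
facet normal -0.646 0.094 0.757
outer loop
vertex -3.998 -1.563 -0.938
vertex -3.415 -0.77 -0.539
vertex -4.194 -0.561 -1.23
endloop
endfacet
facet normal -0.660 -0.751 -0.031
outer loop
vertex -3.435 -2.026 -1.711
vertex -3.998 -1.563 -0.938
vertex -4.207 -1.338 -1.954
endloop
endfacet
facet normal 0.342 -0.720 -0.603
outer loop
vertex -2.506 -1.519 -1.79
vertex -3.435 -2.026 -1.711
vertex -3.285 -1.31 -2.481
endloop
endfacet
facet normal 0.975 0.141 -0.169
outer loop
vertex -2.493 -0.742 -1.066
vertex -2.506 -1.519 -1.79
vertex -2.702 -0.517 -2.082
endloop
endfacet

endsolid


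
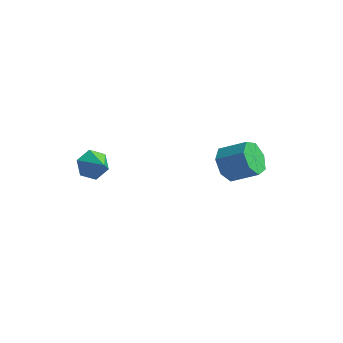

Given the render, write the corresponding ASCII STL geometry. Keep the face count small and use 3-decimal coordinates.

solid 
facet normal -0.842 -0.213 -0.495
outer loop
vertex 3.382 2.96 -2.788
vertex 2.953 2.654 -1.926
vertex 2.958 3.579 -2.333
endloop
endfacet
facet normal 0.239 0.676 -0.697
outer loop
vertex 3.382 2.96 -2.788
vertex 2.958 3.579 -2.333
vertex 4.696 3.292 -2.016
endloop
endfacet
facet normal 0.239 0.676 -0.697
outer loop
vertex 4.696 3.292 -2.016
vertex 2.958 3.579 -2.333
vertex 4.273 3.91 -1.561
endloop
endfacet
facet normal 0.843 0.212 0.495
outer loop
vertex 4.696 3.292 -2.016
vertex 4.273 3.91 -1.561
vertex 4.267 2.986 -1.154
endloop
endfacet
facet normal -0.843 -0.213 -0.495
outer loop
vertex 2.958 3.579 -2.333
vertex 2.953 2.654 -1.926
vertex 2.531 3.501 -1.572
endloop
endfacet
facet normal -0.228 0.973 -0.028
outer loop
vertex 2.958 3.579 -2.333
vertex 2.531 3.501 -1.572
vertex 4.273 3.91 -1.561
endloop
endfacet
facet normal -0.228 0.973 -0.029
outer loop
vertex 4.273 3.91 -1.561
vertex 2.531 3.501 -1.572
vertex 3.845 3.832 -0.8
endloop
endfacet
facet normal 0.842 0.213 0.495
outer loop
vertex 4.273 3.91 -1.561
vertex 3.845 3.832 -0.8
vertex 4.267 2.986 -1.154
endloop
endfacet
facet normal -0.842 -0.213 -0.495
outer loop
vertex 2.531 3.501 -1.572
vertex 2.953 2.654 -1.926
vertex 2.421 2.785 -1.077
endloop
endfacet
facet normal -0.524 0.537 0.661
outer loop
vertex 2.531 3.501 -1.572
vertex 2.421 2.785 -1.077
vertex 3.845 3.832 -0.8
endloop
endfacet
facet normal -0.524 0.537 0.661
outer loop
vertex 3.845 3.832 -0.8
vertex 2.421 2.785 -1.077
vertex 3.736 3.117 -0.305
endloop
endfacet
facet normal 0.843 0.214 0.494
outer loop
vertex 3.845 3.832 -0.8
vertex 3.736 3.117 -0.305
vertex 4.267 2.986 -1.154
endloop
endfacet
facet normal -0.842 -0.213 -0.495
outer loop
vertex 2.421 2.785 -1.077
vertex 2.953 2.654 -1.926
vertex 2.712 1.971 -1.222
endloop
endfacet
facet normal -0.424 -0.304 0.853
outer loop
vertex 2.421 2.785 -1.077
vertex 2.712 1.971 -1.222
vertex 3.736 3.117 -0.305
endloop
endfacet
facet normal -0.425 -0.303 0.853
outer loop
vertex 3.736 3.117 -0.305
vertex 2.712 1.971 -1.222
vertex 4.026 2.303 -0.45
endloop
endfacet
facet normal 0.843 0.212 0.494
outer loop
vertex 3.736 3.117 -0.305
vertex 4.026 2.303 -0.45
vertex 4.267 2.986 -1.154
endloop
endfacet
facet normal -0.843 -0.213 -0.495
outer loop
vertex 2.712 1.971 -1.222
vertex 2.953 2.654 -1.926
vertex 3.184 1.671 -1.897
endloop
endfacet
facet normal -0.005 -0.915 0.403
outer loop
vertex 2.712 1.971 -1.222
vertex 3.184 1.671 -1.897
vertex 4.026 2.303 -0.45
endloop
endfacet
facet normal -0.005 -0.915 0.403
outer loop
vertex 4.026 2.303 -0.45
vertex 3.184 1.671 -1.897
vertex 4.498 2.003 -1.125
endloop
endfacet
facet normal 0.843 0.213 0.495
outer loop
vertex 4.026 2.303 -0.45
vertex 4.498 2.003 -1.125
vertex 4.267 2.986 -1.154
endloop
endfacet
facet normal -0.843 -0.213 -0.495
outer loop
vertex 3.184 1.671 -1.897
vertex 2.953 2.654 -1.926
vertex 3.482 2.111 -2.594
endloop
endfacet
facet normal 0.418 -0.838 -0.351
outer loop
vertex 3.184 1.671 -1.897
vertex 3.482 2.111 -2.594
vertex 4.498 2.003 -1.125
endloop
endfacet
facet normal 0.418 -0.838 -0.351
outer loop
vertex 4.498 2.003 -1.125
vertex 3.482 2.111 -2.594
vertex 4.796 2.443 -1.822
endloop
endfacet
facet normal 0.843 0.213 0.495
outer loop
vertex 4.498 2.003 -1.125
vertex 4.796 2.443 -1.822
vertex 4.267 2.986 -1.154
endloop
endfacet
facet normal -0.843 -0.212 -0.495
outer loop
vertex 3.482 2.111 -2.594
vertex 2.953 2.654 -1.926
vertex 3.382 2.96 -2.788
endloop
endfacet
facet normal 0.526 -0.130 -0.840
outer loop
vertex 3.482 2.111 -2.594
vertex 3.382 2.96 -2.788
vertex 4.796 2.443 -1.822
endloop
endfacet
facet normal 0.526 -0.130 -0.840
outer loop
vertex 4.796 2.443 -1.822
vertex 3.382 2.96 -2.788
vertex 4.696 3.292 -2.016
endloop
endfacet
facet normal 0.843 0.212 0.495
outer loop
vertex 4.796 2.443 -1.822
vertex 4.696 3.292 -2.016
vertex 4.267 2.986 -1.154
endloop
endfacet
facet normal -0.786 0.369 -0.496
outer loop
vertex -0.469 -3.354 -0.474
vertex -0.81 -3.094 0.26
vertex -0.293 -2.578 -0.175
endloop
endfacet
facet normal 0.912 -0.049 -0.408
outer loop
vertex -0.469 -3.354 -0.474
vertex -0.293 -2.578 -0.175
vertex 0.11 -3.526 0.84
endloop
endfacet
facet normal -0.786 0.370 -0.495
outer loop
vertex -0.293 -2.578 -0.175
vertex -0.81 -3.094 0.26
vertex -0.633 -2.318 0.559
endloop
endfacet
facet normal 0.817 0.546 0.185
outer loop
vertex -0.293 -2.578 -0.175
vertex -0.633 -2.318 0.559
vertex 0.11 -3.526 0.84
endloop
endfacet
facet normal -0.786 0.370 -0.496
outer loop
vertex -0.633 -2.318 0.559
vertex -0.81 -3.094 0.26
vertex -1.15 -2.833 0.994
endloop
endfacet
facet normal 0.324 0.399 0.858
outer loop
vertex -0.633 -2.318 0.559
vertex -1.15 -2.833 0.994
vertex 0.11 -3.526 0.84
endloop
endfacet
facet normal -0.786 0.370 -0.496
outer loop
vertex -1.15 -2.833 0.994
vertex -0.81 -3.094 0.26
vertex -1.327 -3.609 0.695
endloop
endfacet
facet normal -0.075 -0.344 0.936
outer loop
vertex -1.15 -2.833 0.994
vertex -1.327 -3.609 0.695
vertex 0.11 -3.526 0.84
endloop
endfacet
facet normal -0.786 0.369 -0.496
outer loop
vertex -1.327 -3.609 0.695
vertex -0.81 -3.094 0.26
vertex -0.986 -3.87 -0.039
endloop
endfacet
facet normal 0.020 -0.939 0.343
outer loop
vertex -1.327 -3.609 0.695
vertex -0.986 -3.87 -0.039
vertex 0.11 -3.526 0.84
endloop
endfacet
facet normal -0.786 0.369 -0.496
outer loop
vertex -0.986 -3.87 -0.039
vertex -0.81 -3.094 0.26
vertex -0.469 -3.354 -0.474
endloop
endfacet
facet normal 0.513 -0.792 -0.330
outer loop
vertex -0.986 -3.87 -0.039
vertex -0.469 -3.354 -0.474
vertex 0.11 -3.526 0.84
endloop
endfacet

endsolid


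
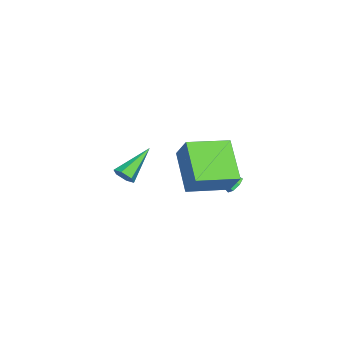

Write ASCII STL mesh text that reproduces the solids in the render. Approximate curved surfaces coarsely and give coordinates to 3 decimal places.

solid 
facet normal -0.185 0.746 -0.640
outer loop
vertex -0.342 2.659 -2.747
vertex -0.67 2.855 -2.424
vertex -0.179 2.943 -2.463
endloop
endfacet
facet normal 0.925 -0.304 -0.227
outer loop
vertex -0.342 2.659 -2.747
vertex -0.179 2.943 -2.463
vertex -0.35 1.565 -1.316
endloop
endfacet
facet normal -0.185 0.746 -0.639
outer loop
vertex -0.179 2.943 -2.463
vertex -0.67 2.855 -2.424
vertex -0.385 3.161 -2.149
endloop
endfacet
facet normal 0.880 0.235 0.414
outer loop
vertex -0.179 2.943 -2.463
vertex -0.385 3.161 -2.149
vertex -0.35 1.565 -1.316
endloop
endfacet
facet normal -0.183 0.746 -0.641
outer loop
vertex -0.385 3.161 -2.149
vertex -0.67 2.855 -2.424
vertex -0.806 3.149 -2.043
endloop
endfacet
facet normal 0.205 0.456 0.866
outer loop
vertex -0.385 3.161 -2.149
vertex -0.806 3.149 -2.043
vertex -0.35 1.565 -1.316
endloop
endfacet
facet normal -0.185 0.745 -0.641
outer loop
vertex -0.806 3.149 -2.043
vertex -0.67 2.855 -2.424
vertex -1.124 2.915 -2.223
endloop
endfacet
facet normal -0.587 0.192 0.787
outer loop
vertex -0.806 3.149 -2.043
vertex -1.124 2.915 -2.223
vertex -0.35 1.565 -1.316
endloop
endfacet
facet normal -0.185 0.746 -0.640
outer loop
vertex -1.124 2.915 -2.223
vertex -0.67 2.855 -2.424
vertex -1.1 2.636 -2.555
endloop
endfacet
facet normal -0.903 -0.359 0.236
outer loop
vertex -1.124 2.915 -2.223
vertex -1.1 2.636 -2.555
vertex -0.35 1.565 -1.316
endloop
endfacet
facet normal -0.185 0.746 -0.640
outer loop
vertex -1.1 2.636 -2.555
vertex -0.67 2.855 -2.424
vertex -0.752 2.522 -2.788
endloop
endfacet
facet normal -0.504 -0.781 -0.370
outer loop
vertex -1.1 2.636 -2.555
vertex -0.752 2.522 -2.788
vertex -0.35 1.565 -1.316
endloop
endfacet
facet normal -0.185 0.745 -0.640
outer loop
vertex -0.752 2.522 -2.788
vertex -0.67 2.855 -2.424
vertex -0.342 2.659 -2.747
endloop
endfacet
facet normal 0.310 -0.756 -0.576
outer loop
vertex -0.752 2.522 -2.788
vertex -0.342 2.659 -2.747
vertex -0.35 1.565 -1.316
endloop
endfacet
facet normal -0.636 0.758 -0.145
outer loop
vertex 1.69 3.466 1.965
vertex 3.122 4.444 0.799
vertex 1.203 2.844 0.845
endloop
endfacet
facet normal -0.685 -0.468 0.558
outer loop
vertex 2.418 1.396 1.121
vertex 1.69 3.466 1.965
vertex 1.203 2.844 0.845
endloop
endfacet
facet normal -0.636 0.758 -0.144
outer loop
vertex 1.203 2.844 0.845
vertex 3.122 4.444 0.799
vertex 2.635 3.823 -0.321
endloop
endfacet
facet normal -0.355 -0.454 -0.817
outer loop
vertex 2.635 3.823 -0.321
vertex 2.418 1.396 1.121
vertex 1.203 2.844 0.845
endloop
endfacet
facet normal 0.355 0.454 0.817
outer loop
vertex 1.69 3.466 1.965
vertex 4.337 2.996 1.075
vertex 3.122 4.444 0.799
endloop
endfacet
facet normal -0.685 -0.468 0.558
outer loop
vertex 2.905 2.017 2.241
vertex 1.69 3.466 1.965
vertex 2.418 1.396 1.121
endloop
endfacet
facet normal 0.355 0.454 0.817
outer loop
vertex 2.905 2.017 2.241
vertex 4.337 2.996 1.075
vertex 1.69 3.466 1.965
endloop
endfacet
facet normal 0.685 0.469 -0.558
outer loop
vertex 3.122 4.444 0.799
vertex 4.337 2.996 1.075
vertex 2.635 3.823 -0.321
endloop
endfacet
facet normal -0.355 -0.454 -0.817
outer loop
vertex 3.85 2.374 -0.045
vertex 2.418 1.396 1.121
vertex 2.635 3.823 -0.321
endloop
endfacet
facet normal 0.685 0.468 -0.558
outer loop
vertex 2.635 3.823 -0.321
vertex 4.337 2.996 1.075
vertex 3.85 2.374 -0.045
endloop
endfacet
facet normal 0.635 -0.759 0.144
outer loop
vertex 3.85 2.374 -0.045
vertex 2.905 2.017 2.241
vertex 2.418 1.396 1.121
endloop
endfacet
facet normal 0.636 -0.758 0.144
outer loop
vertex 4.337 2.996 1.075
vertex 2.905 2.017 2.241
vertex 3.85 2.374 -0.045
endloop
endfacet
facet normal 0.812 -0.287 -0.508
outer loop
vertex 0.219 -2.041 -2.301
vertex -0.082 -2.058 -2.773
vertex 0.178 -1.585 -2.624
endloop
endfacet
facet normal 0.365 0.560 0.744
outer loop
vertex 0.219 -2.041 -2.301
vertex 0.178 -1.585 -2.624
vertex -1.658 -1.502 -1.787
endloop
endfacet
facet normal 0.812 -0.287 -0.508
outer loop
vertex 0.178 -1.585 -2.624
vertex -0.082 -2.058 -2.773
vertex -0.123 -1.602 -3.096
endloop
endfacet
facet normal 0.022 0.998 -0.050
outer loop
vertex 0.178 -1.585 -2.624
vertex -0.123 -1.602 -3.096
vertex -1.658 -1.502 -1.787
endloop
endfacet
facet normal 0.812 -0.287 -0.508
outer loop
vertex -0.123 -1.602 -3.096
vertex -0.082 -2.058 -2.773
vertex -0.383 -2.075 -3.245
endloop
endfacet
facet normal -0.539 0.508 -0.671
outer loop
vertex -0.123 -1.602 -3.096
vertex -0.383 -2.075 -3.245
vertex -1.658 -1.502 -1.787
endloop
endfacet
facet normal 0.812 -0.287 -0.508
outer loop
vertex -0.383 -2.075 -3.245
vertex -0.082 -2.058 -2.773
vertex -0.342 -2.531 -2.922
endloop
endfacet
facet normal -0.758 -0.421 -0.498
outer loop
vertex -0.383 -2.075 -3.245
vertex -0.342 -2.531 -2.922
vertex -1.658 -1.502 -1.787
endloop
endfacet
facet normal 0.812 -0.287 -0.508
outer loop
vertex -0.342 -2.531 -2.922
vertex -0.082 -2.058 -2.773
vertex -0.041 -2.514 -2.45
endloop
endfacet
facet normal -0.416 -0.860 0.296
outer loop
vertex -0.342 -2.531 -2.922
vertex -0.041 -2.514 -2.45
vertex -1.658 -1.502 -1.787
endloop
endfacet
facet normal 0.812 -0.287 -0.508
outer loop
vertex -0.041 -2.514 -2.45
vertex -0.082 -2.058 -2.773
vertex 0.219 -2.041 -2.301
endloop
endfacet
facet normal 0.145 -0.369 0.918
outer loop
vertex -0.041 -2.514 -2.45
vertex 0.219 -2.041 -2.301
vertex -1.658 -1.502 -1.787
endloop
endfacet

endsolid


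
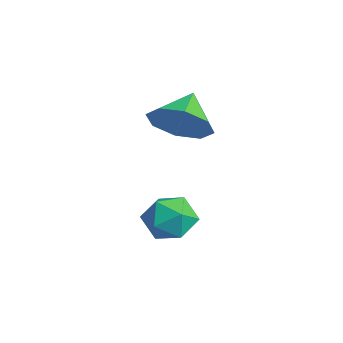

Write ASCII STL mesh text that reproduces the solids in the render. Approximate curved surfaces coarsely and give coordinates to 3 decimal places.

solid 
facet normal 0.595 -0.604 -0.530
outer loop
vertex 0.789 -2.608 2.161
vertex 0.269 -2.494 1.448
vertex 0.984 -2.08 1.778
endloop
endfacet
facet normal 0.261 0.502 0.825
outer loop
vertex 0.789 -2.608 2.161
vertex 0.984 -2.08 1.778
vertex -0.409 -1.806 2.052
endloop
endfacet
facet normal 0.595 -0.604 -0.530
outer loop
vertex 0.984 -2.08 1.778
vertex 0.269 -2.494 1.448
vertex 0.761 -1.794 1.202
endloop
endfacet
facet normal 0.247 0.903 0.353
outer loop
vertex 0.984 -2.08 1.778
vertex 0.761 -1.794 1.202
vertex -0.409 -1.806 2.052
endloop
endfacet
facet normal 0.595 -0.604 -0.529
outer loop
vertex 0.761 -1.794 1.202
vertex 0.269 -2.494 1.448
vertex 0.249 -1.919 0.769
endloop
endfacet
facet normal -0.116 0.982 -0.146
outer loop
vertex 0.761 -1.794 1.202
vertex 0.249 -1.919 0.769
vertex -0.409 -1.806 2.052
endloop
endfacet
facet normal 0.595 -0.605 -0.530
outer loop
vertex 0.249 -1.919 0.769
vertex 0.269 -2.494 1.448
vertex -0.251 -2.38 0.734
endloop
endfacet
facet normal -0.614 0.694 -0.376
outer loop
vertex 0.249 -1.919 0.769
vertex -0.251 -2.38 0.734
vertex -0.409 -1.806 2.052
endloop
endfacet
facet normal 0.596 -0.603 -0.530
outer loop
vertex -0.251 -2.38 0.734
vertex 0.269 -2.494 1.448
vertex -0.446 -2.909 1.117
endloop
endfacet
facet normal -0.957 0.205 -0.204
outer loop
vertex -0.251 -2.38 0.734
vertex -0.446 -2.909 1.117
vertex -0.409 -1.806 2.052
endloop
endfacet
facet normal 0.596 -0.604 -0.530
outer loop
vertex -0.446 -2.909 1.117
vertex 0.269 -2.494 1.448
vertex -0.222 -3.194 1.694
endloop
endfacet
facet normal -0.943 -0.196 0.269
outer loop
vertex -0.446 -2.909 1.117
vertex -0.222 -3.194 1.694
vertex -0.409 -1.806 2.052
endloop
endfacet
facet normal 0.595 -0.604 -0.530
outer loop
vertex -0.222 -3.194 1.694
vertex 0.269 -2.494 1.448
vertex 0.289 -3.07 2.126
endloop
endfacet
facet normal -0.581 -0.276 0.766
outer loop
vertex -0.222 -3.194 1.694
vertex 0.289 -3.07 2.126
vertex -0.409 -1.806 2.052
endloop
endfacet
facet normal 0.595 -0.604 -0.530
outer loop
vertex 0.289 -3.07 2.126
vertex 0.269 -2.494 1.448
vertex 0.789 -2.608 2.161
endloop
endfacet
facet normal -0.082 0.013 0.997
outer loop
vertex 0.289 -3.07 2.126
vertex 0.789 -2.608 2.161
vertex -0.409 -1.806 2.052
endloop
endfacet
facet normal -0.614 -0.559 0.557
outer loop
vertex 2.309 -3.999 0.29
vertex 2.589 -4.6 -0.004
vertex 2.881 -4.32 0.599
endloop
endfacet
facet normal -0.452 0.051 0.890
outer loop
vertex 2.309 -3.999 0.29
vertex 2.881 -4.32 0.599
vertex 2.856 -3.597 0.545
endloop
endfacet
facet normal -0.654 0.591 0.471
outer loop
vertex 2.309 -3.999 0.29
vertex 2.856 -3.597 0.545
vertex 2.549 -3.43 -0.091
endloop
endfacet
facet normal -0.941 0.315 -0.122
outer loop
vertex 2.309 -3.999 0.29
vertex 2.549 -3.43 -0.091
vertex 2.385 -4.05 -0.43
endloop
endfacet
facet normal -0.917 -0.393 -0.069
outer loop
vertex 2.309 -3.999 0.29
vertex 2.385 -4.05 -0.43
vertex 2.589 -4.6 -0.004
endloop
endfacet
facet normal 0.256 0.081 0.963
outer loop
vertex 2.856 -3.597 0.545
vertex 2.881 -4.32 0.599
vertex 3.475 -3.95 0.41
endloop
endfacet
facet normal -0.006 -0.906 0.424
outer loop
vertex 2.881 -4.32 0.599
vertex 2.589 -4.6 -0.004
vertex 3.311 -4.57 0.071
endloop
endfacet
facet normal -0.493 -0.640 -0.590
outer loop
vertex 2.589 -4.6 -0.004
vertex 2.385 -4.05 -0.43
vertex 3.004 -4.403 -0.565
endloop
endfacet
facet normal -0.533 0.510 -0.675
outer loop
vertex 2.385 -4.05 -0.43
vertex 2.549 -3.43 -0.091
vertex 2.979 -3.68 -0.619
endloop
endfacet
facet normal -0.069 0.956 0.285
outer loop
vertex 2.549 -3.43 -0.091
vertex 2.856 -3.597 0.545
vertex 3.271 -3.4 -0.016
endloop
endfacet
facet normal 0.941 -0.315 0.122
outer loop
vertex 3.551 -4.001 -0.31
vertex 3.475 -3.95 0.41
vertex 3.311 -4.57 0.071
endloop
endfacet
facet normal 0.654 -0.591 -0.471
outer loop
vertex 3.551 -4.001 -0.31
vertex 3.311 -4.57 0.071
vertex 3.004 -4.403 -0.565
endloop
endfacet
facet normal 0.452 -0.051 -0.890
outer loop
vertex 3.551 -4.001 -0.31
vertex 3.004 -4.403 -0.565
vertex 2.979 -3.68 -0.619
endloop
endfacet
facet normal 0.614 0.559 -0.557
outer loop
vertex 3.551 -4.001 -0.31
vertex 2.979 -3.68 -0.619
vertex 3.271 -3.4 -0.016
endloop
endfacet
facet normal 0.917 0.393 0.069
outer loop
vertex 3.551 -4.001 -0.31
vertex 3.271 -3.4 -0.016
vertex 3.475 -3.95 0.41
endloop
endfacet
facet normal 0.533 -0.510 0.675
outer loop
vertex 3.311 -4.57 0.071
vertex 3.475 -3.95 0.41
vertex 2.881 -4.32 0.599
endloop
endfacet
facet normal 0.069 -0.956 -0.285
outer loop
vertex 3.004 -4.403 -0.565
vertex 3.311 -4.57 0.071
vertex 2.589 -4.6 -0.004
endloop
endfacet
facet normal -0.256 -0.081 -0.963
outer loop
vertex 2.979 -3.68 -0.619
vertex 3.004 -4.403 -0.565
vertex 2.385 -4.05 -0.43
endloop
endfacet
facet normal 0.006 0.906 -0.424
outer loop
vertex 3.271 -3.4 -0.016
vertex 2.979 -3.68 -0.619
vertex 2.549 -3.43 -0.091
endloop
endfacet
facet normal 0.493 0.640 0.590
outer loop
vertex 3.475 -3.95 0.41
vertex 3.271 -3.4 -0.016
vertex 2.856 -3.597 0.545
endloop
endfacet

endsolid
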